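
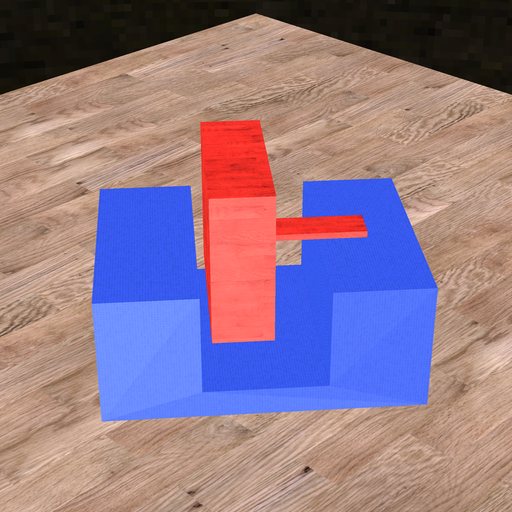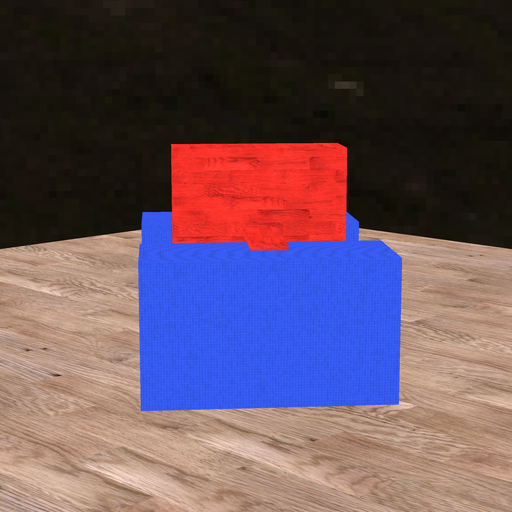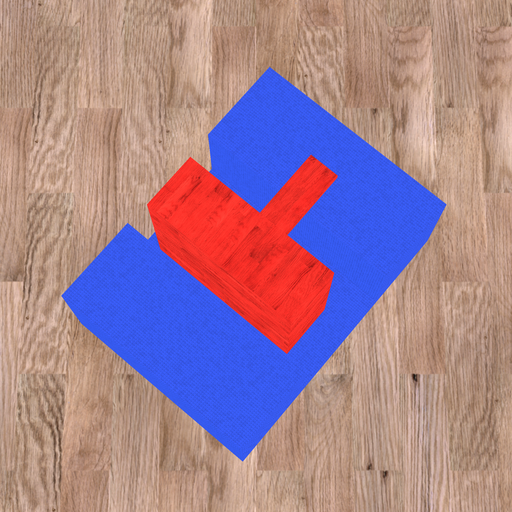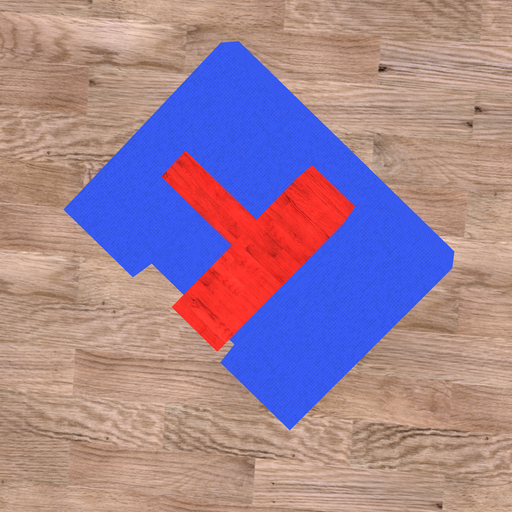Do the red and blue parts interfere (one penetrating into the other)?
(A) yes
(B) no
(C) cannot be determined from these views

(B) no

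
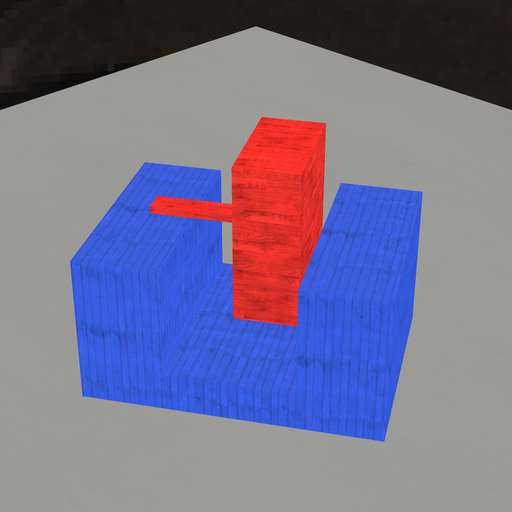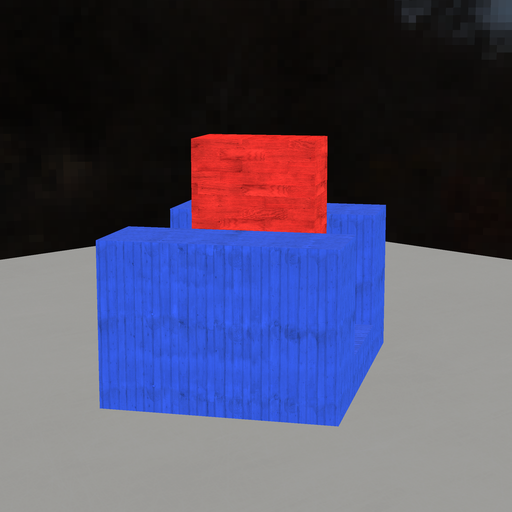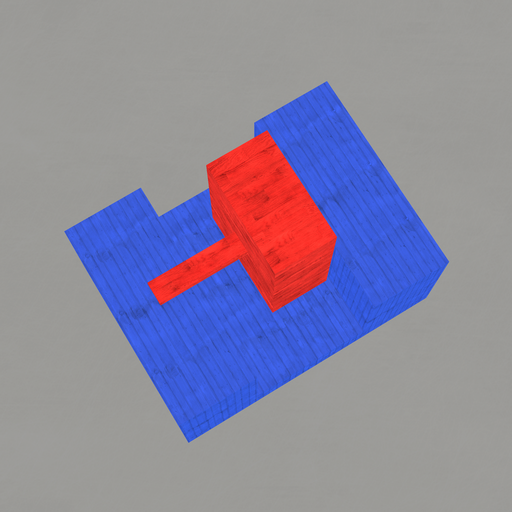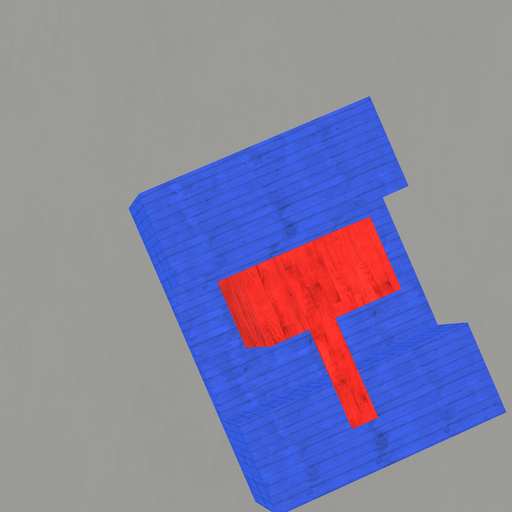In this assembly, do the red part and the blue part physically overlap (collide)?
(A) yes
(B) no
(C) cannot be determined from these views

(B) no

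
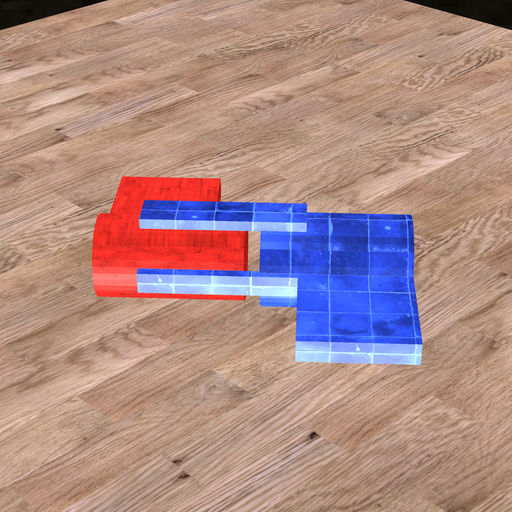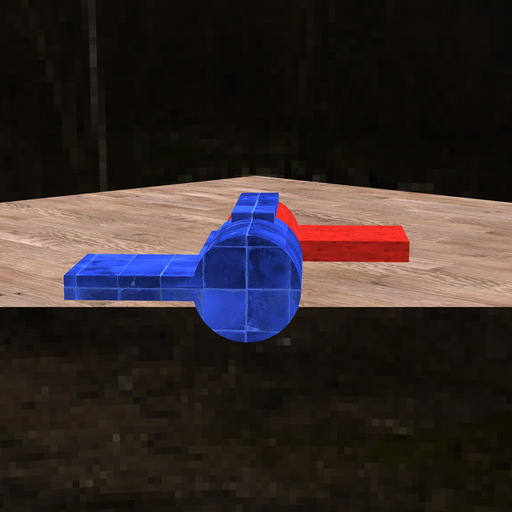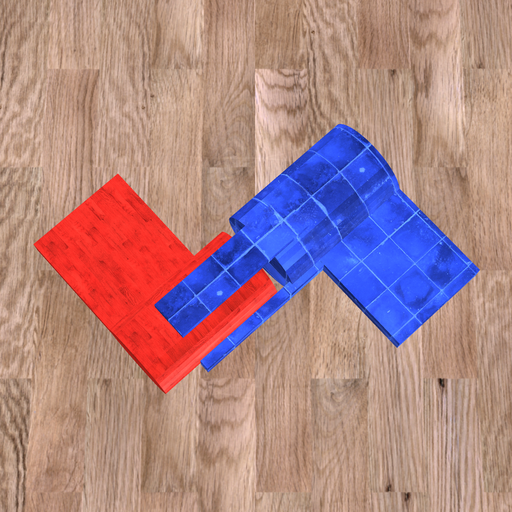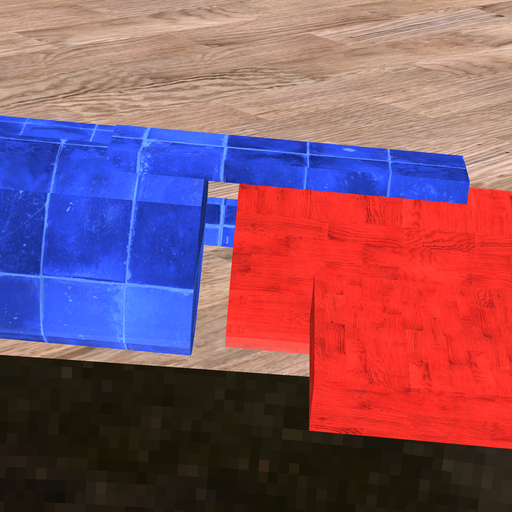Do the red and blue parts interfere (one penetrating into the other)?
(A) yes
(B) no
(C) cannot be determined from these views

(B) no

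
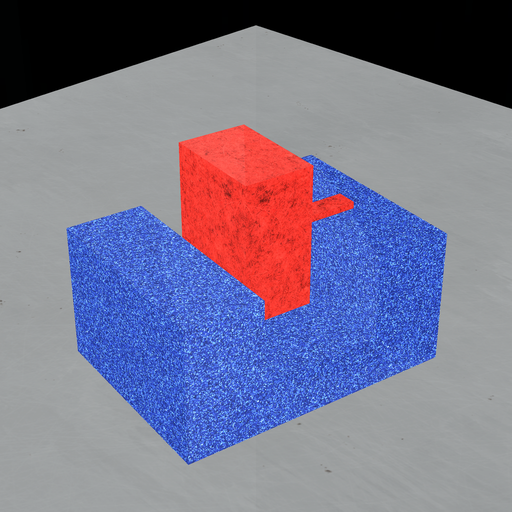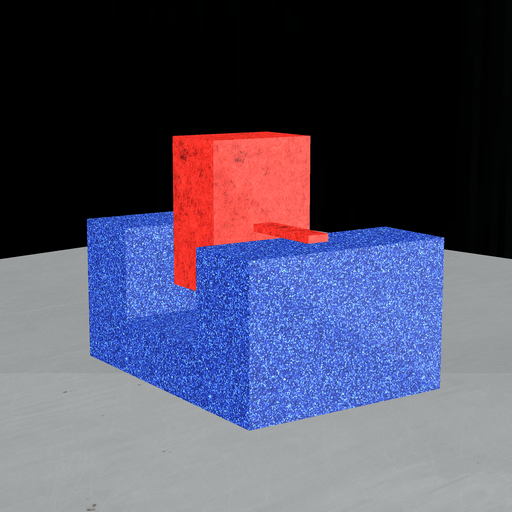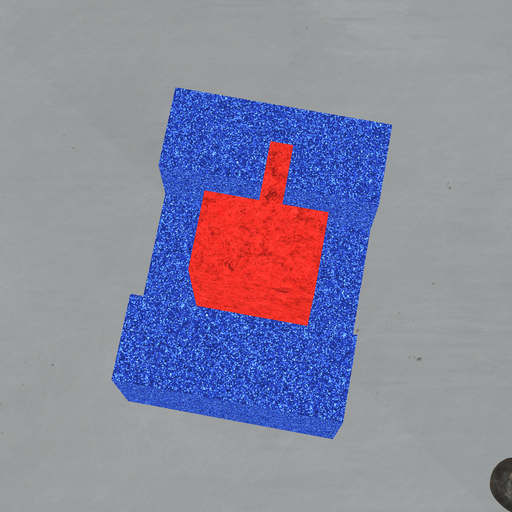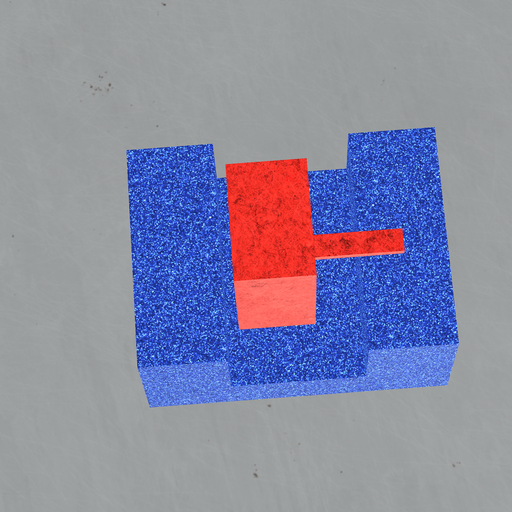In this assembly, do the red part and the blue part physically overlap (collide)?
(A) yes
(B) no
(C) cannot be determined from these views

(B) no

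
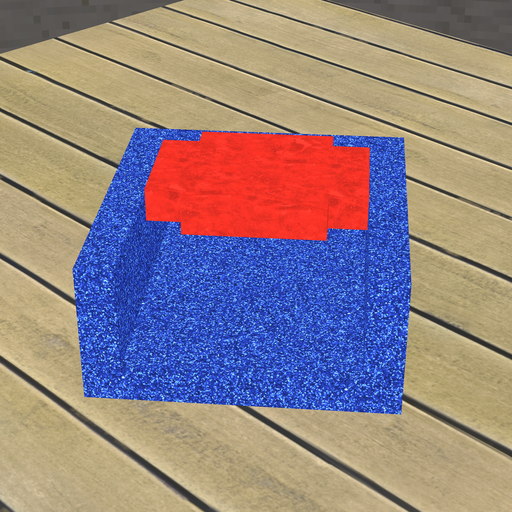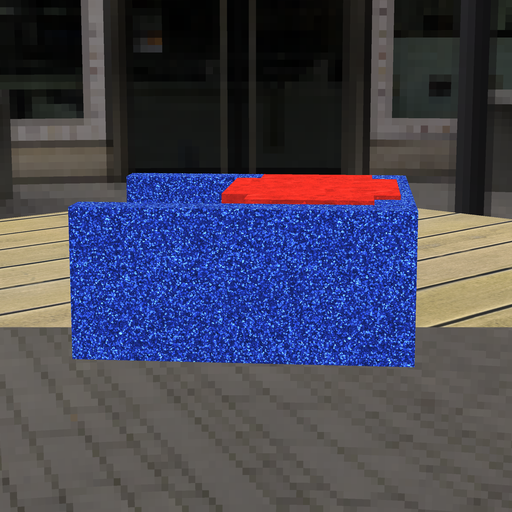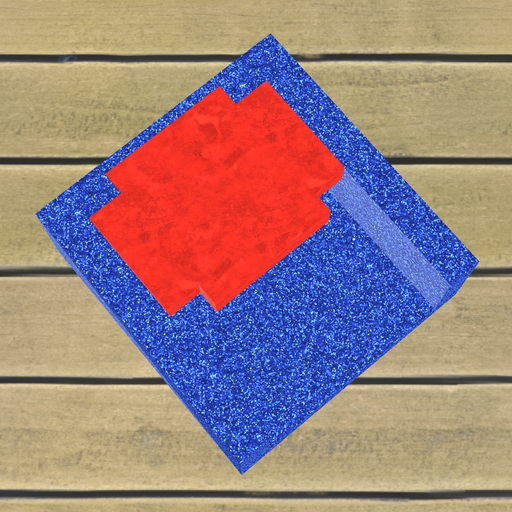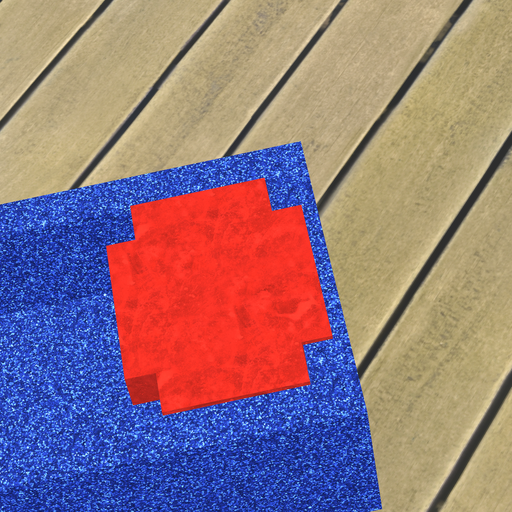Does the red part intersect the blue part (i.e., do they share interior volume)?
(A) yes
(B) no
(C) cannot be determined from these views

(A) yes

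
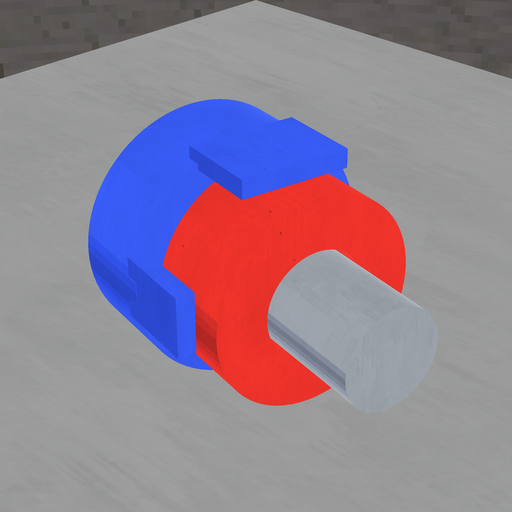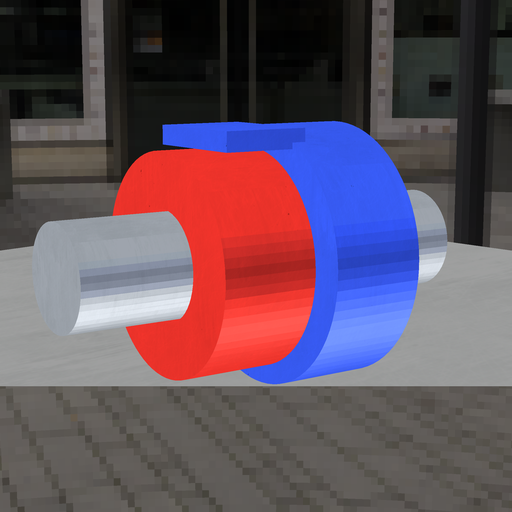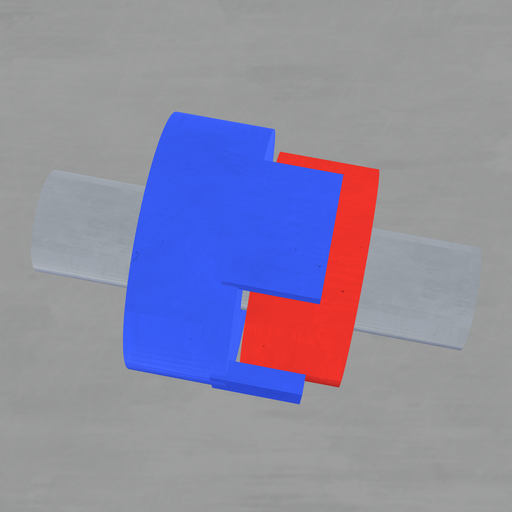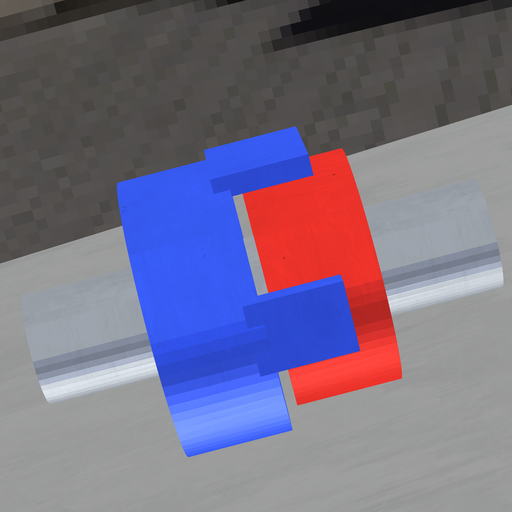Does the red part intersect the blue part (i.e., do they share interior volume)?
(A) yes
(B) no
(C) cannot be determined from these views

(B) no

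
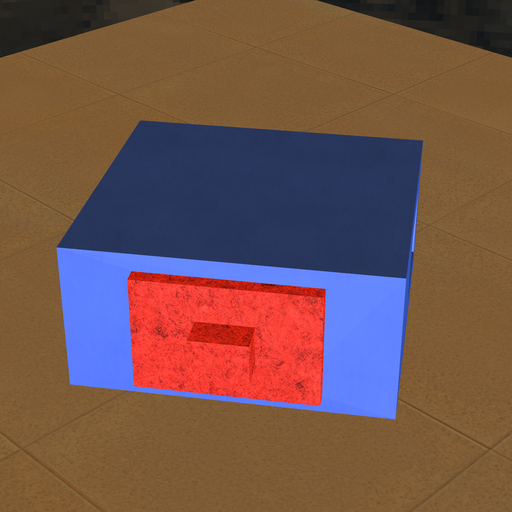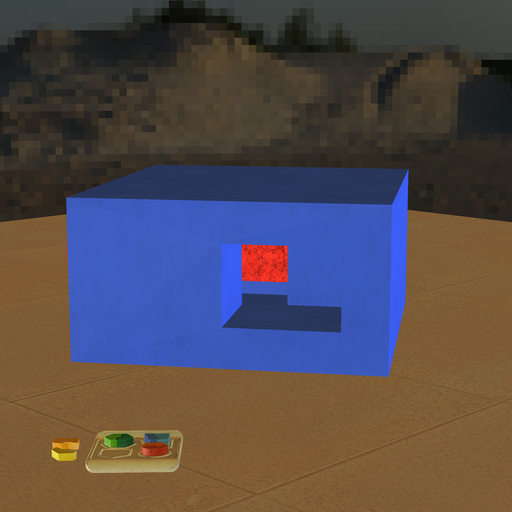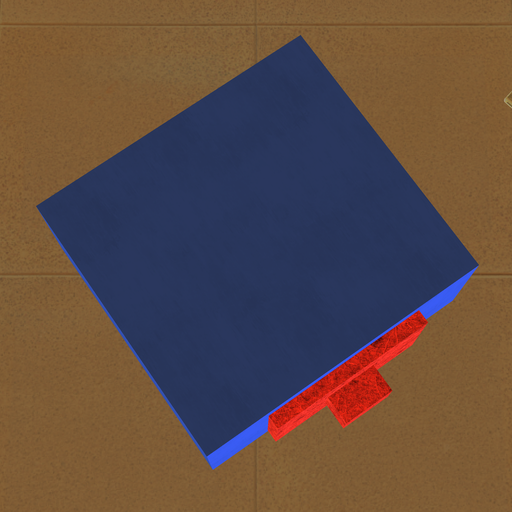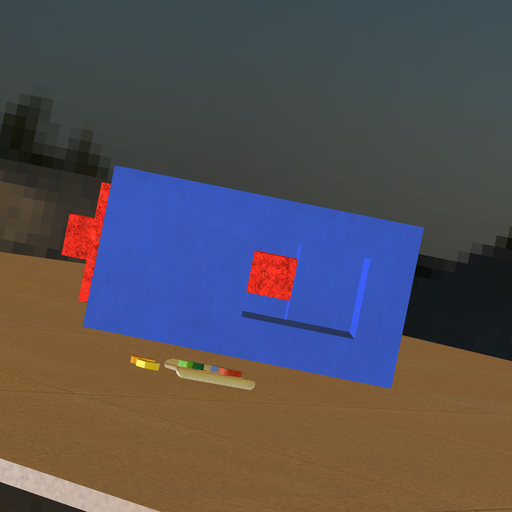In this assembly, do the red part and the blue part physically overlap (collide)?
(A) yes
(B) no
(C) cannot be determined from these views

(A) yes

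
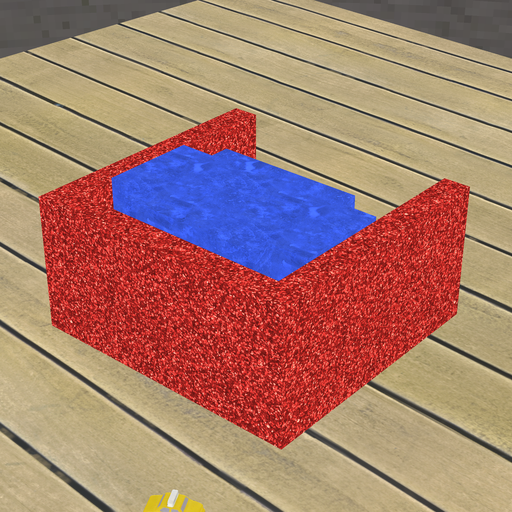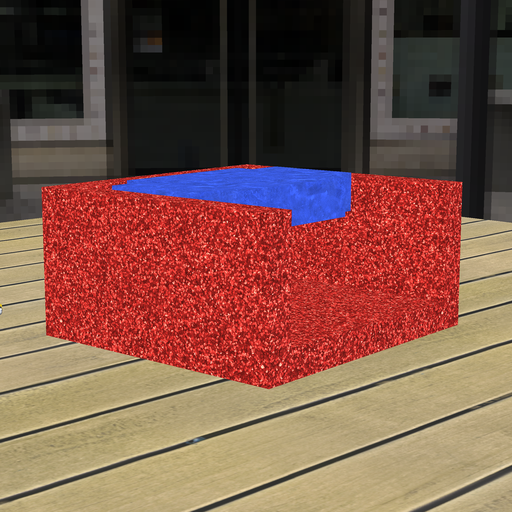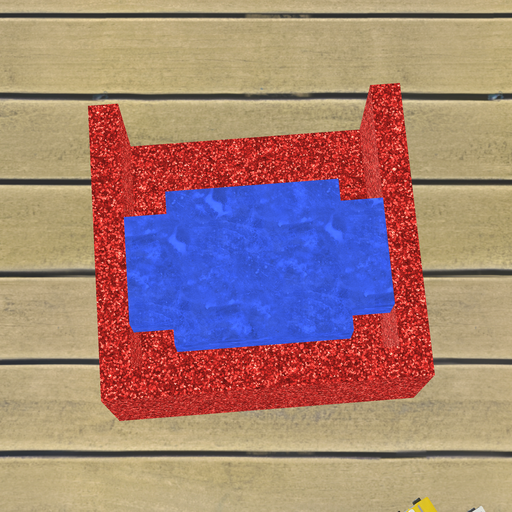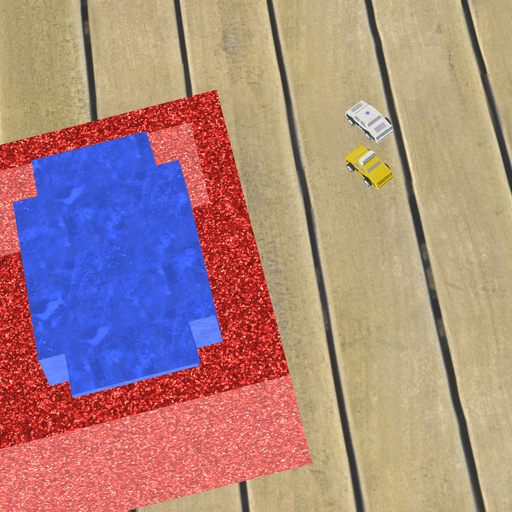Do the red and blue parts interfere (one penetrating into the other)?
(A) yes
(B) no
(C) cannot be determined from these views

(B) no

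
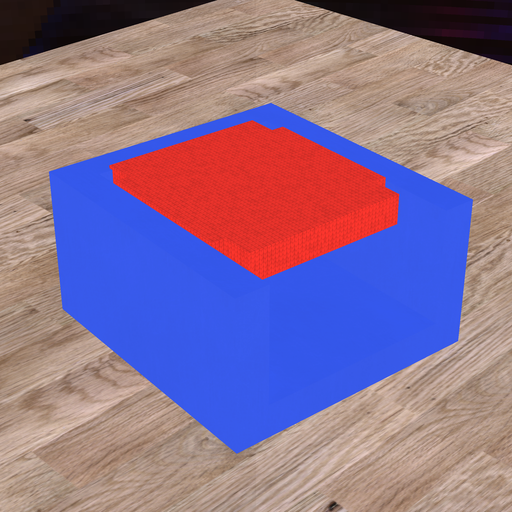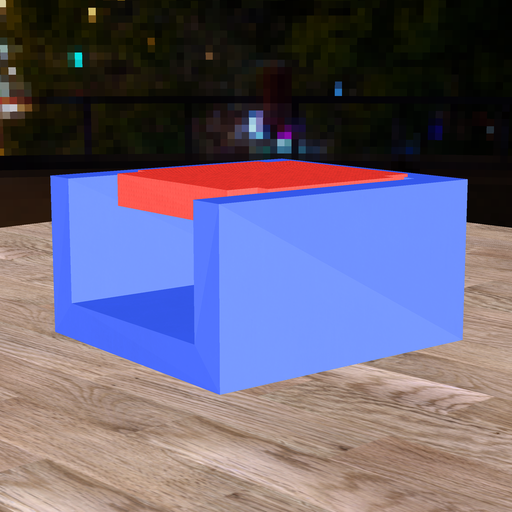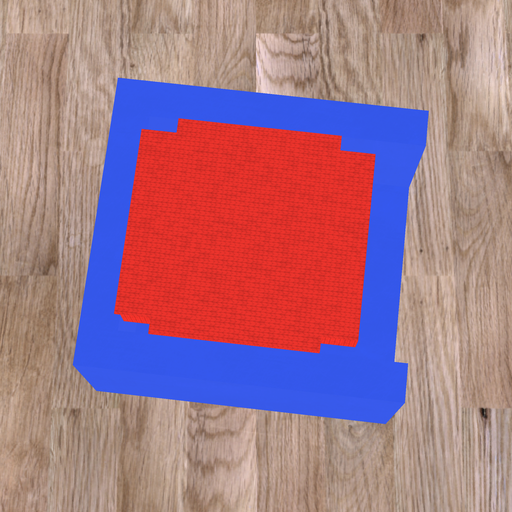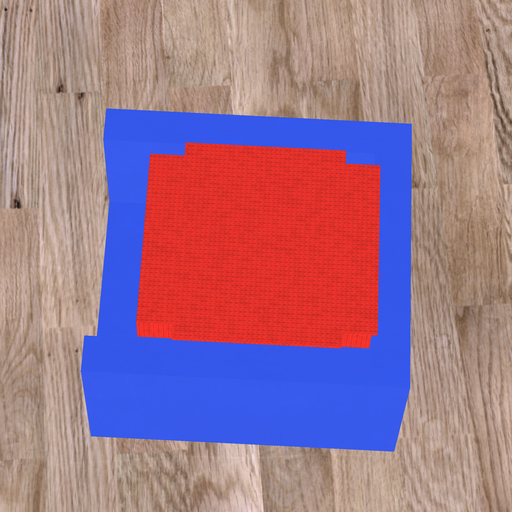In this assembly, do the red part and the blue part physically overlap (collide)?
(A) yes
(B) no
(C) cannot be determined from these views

(A) yes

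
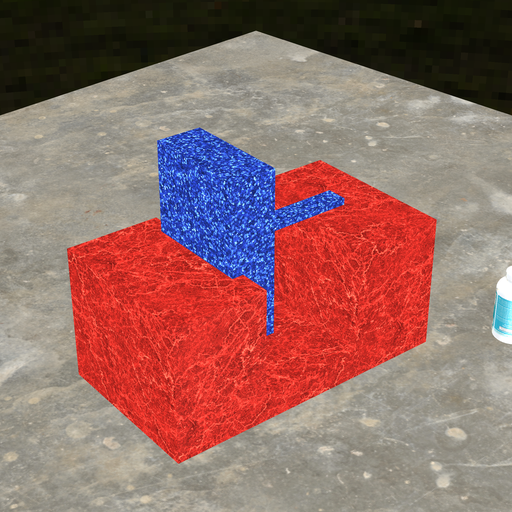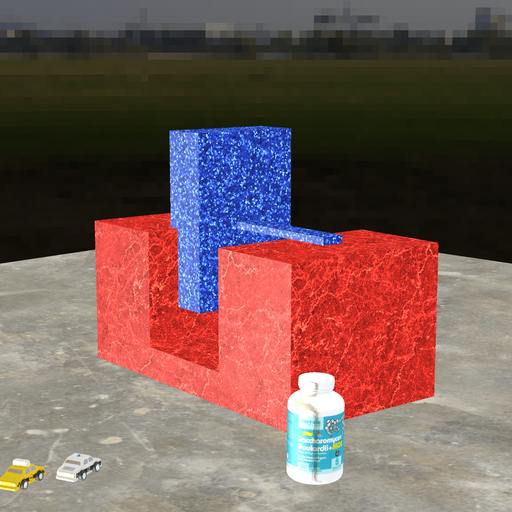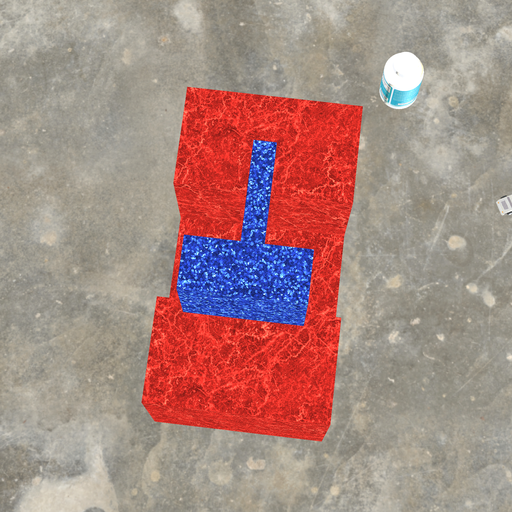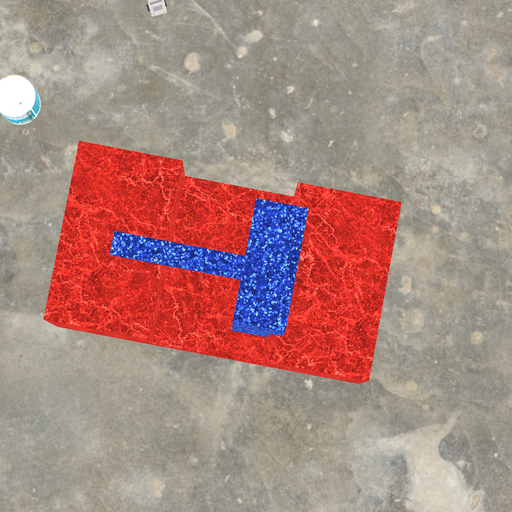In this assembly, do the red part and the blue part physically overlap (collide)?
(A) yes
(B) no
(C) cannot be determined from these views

(A) yes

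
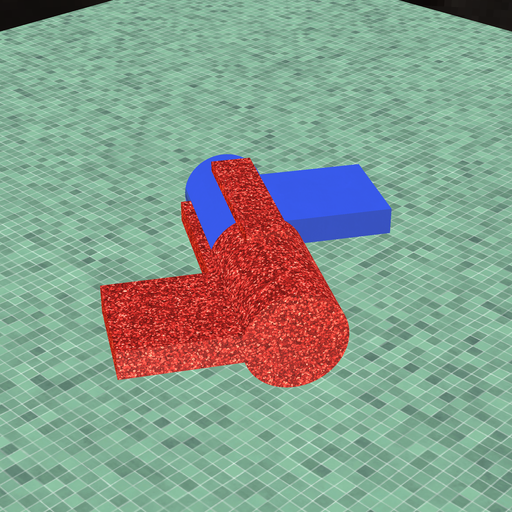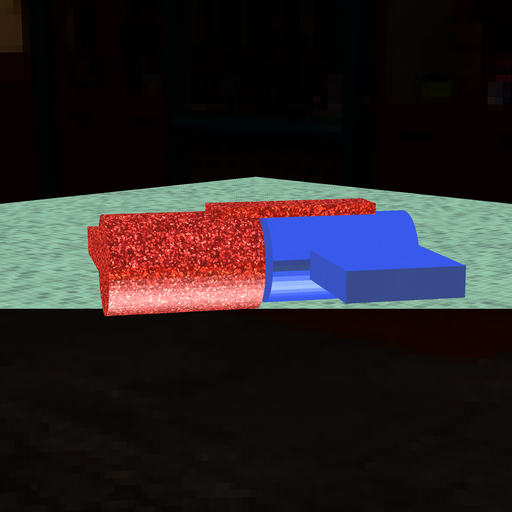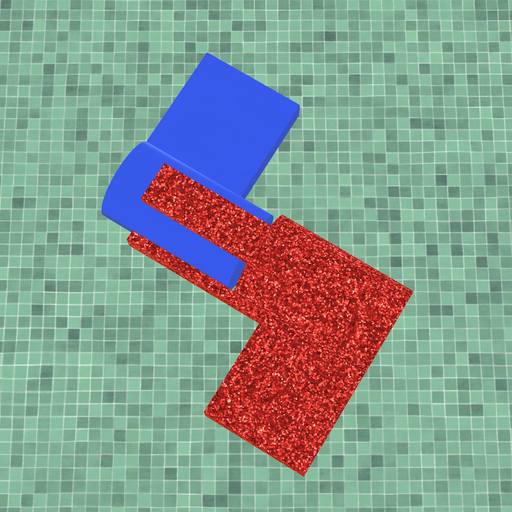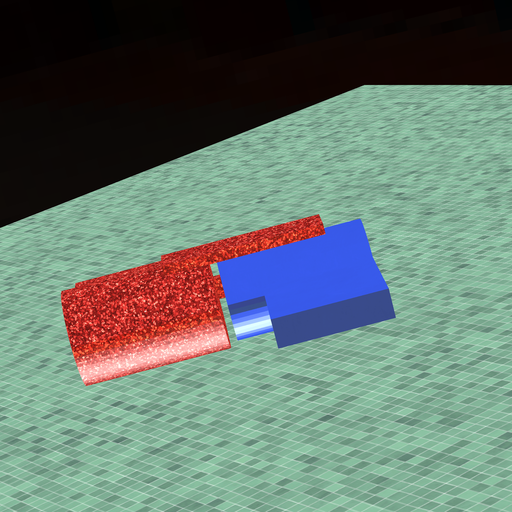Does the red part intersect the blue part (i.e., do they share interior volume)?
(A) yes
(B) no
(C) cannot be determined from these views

(B) no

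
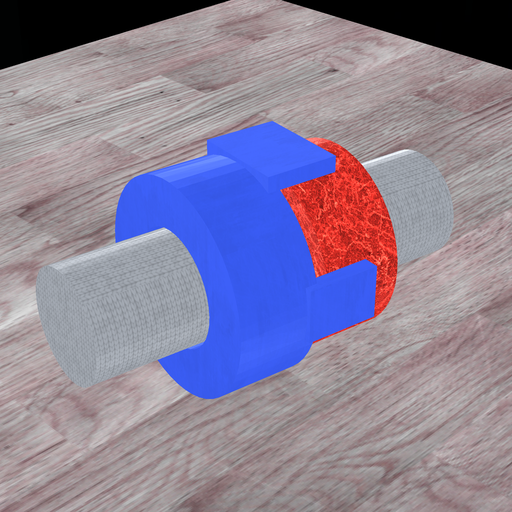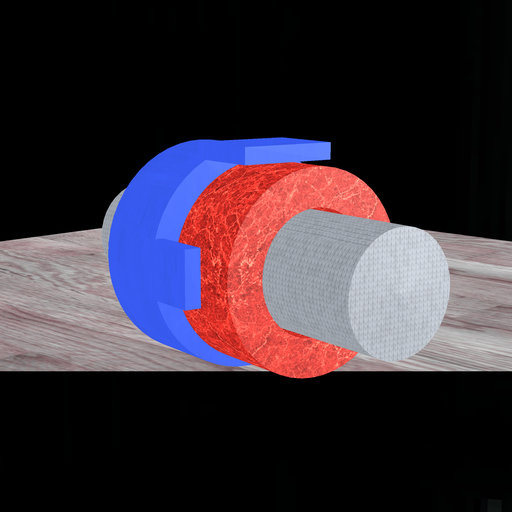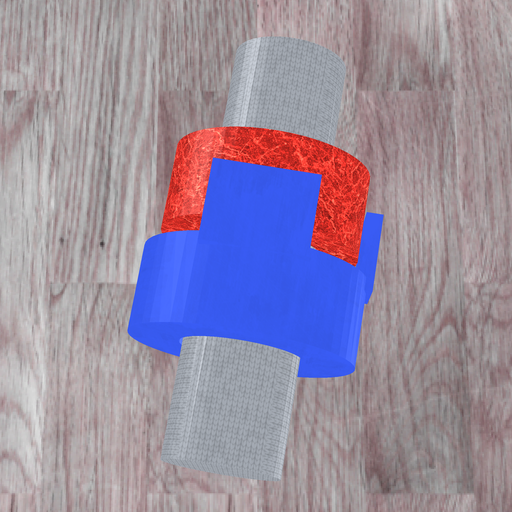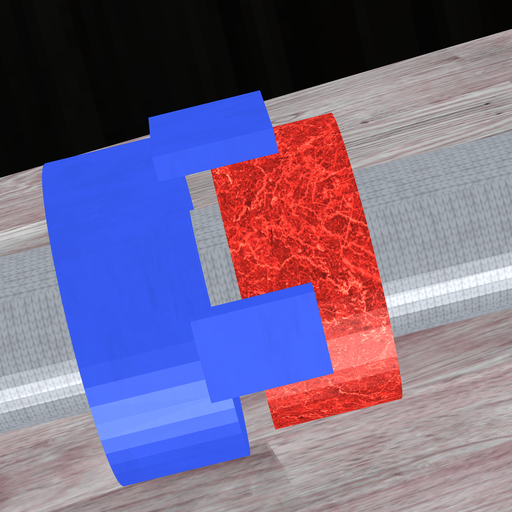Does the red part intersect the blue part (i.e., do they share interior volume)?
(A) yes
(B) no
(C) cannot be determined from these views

(B) no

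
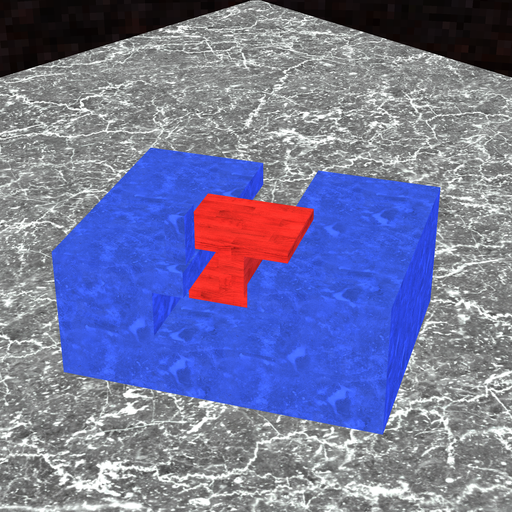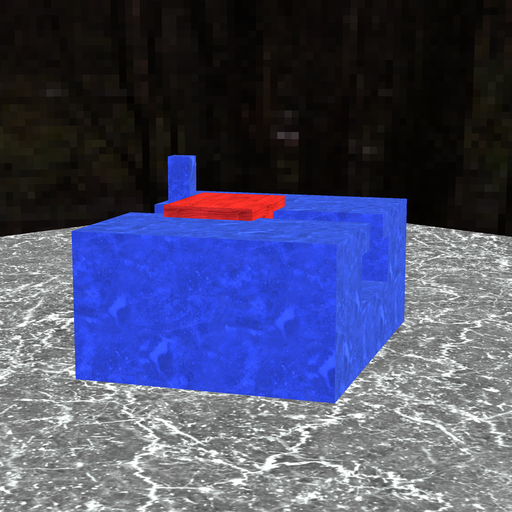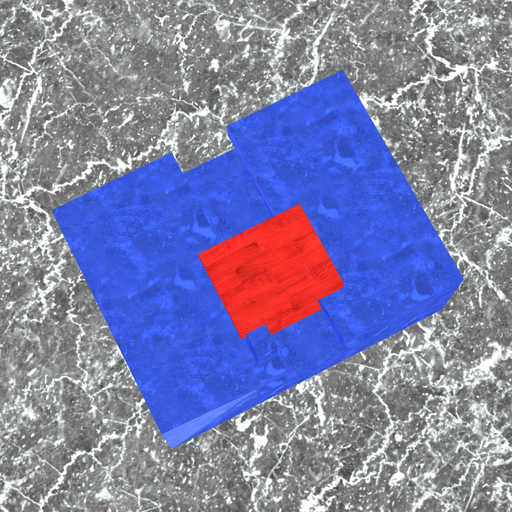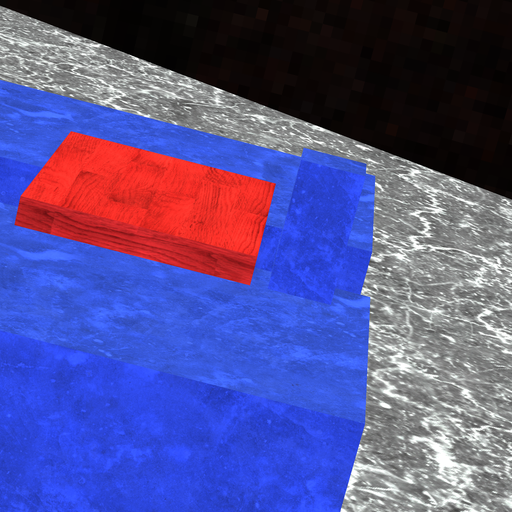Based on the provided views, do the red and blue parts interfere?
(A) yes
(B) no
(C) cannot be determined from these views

(B) no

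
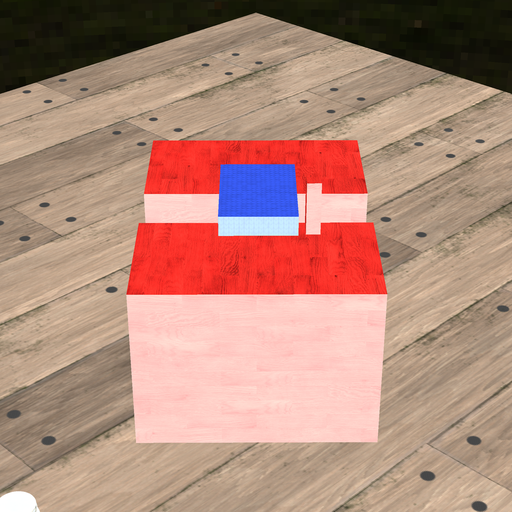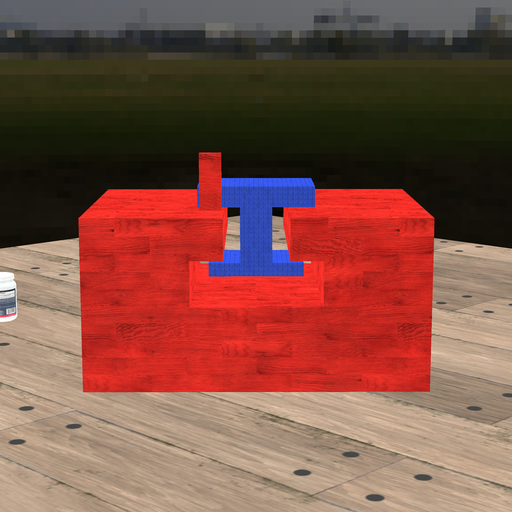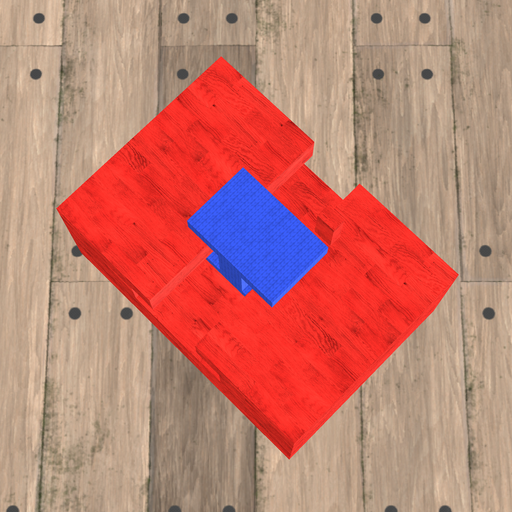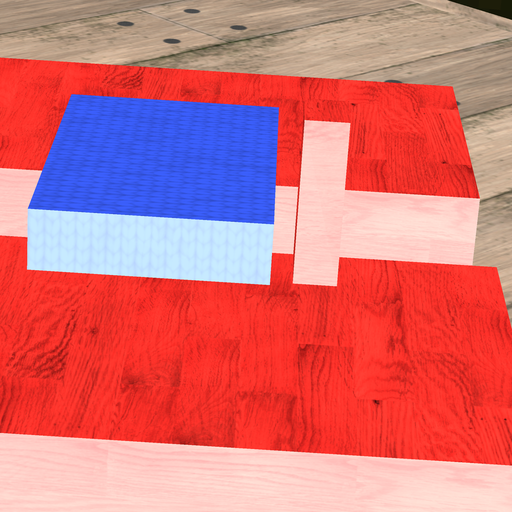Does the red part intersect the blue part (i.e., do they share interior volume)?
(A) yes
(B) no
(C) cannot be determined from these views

(B) no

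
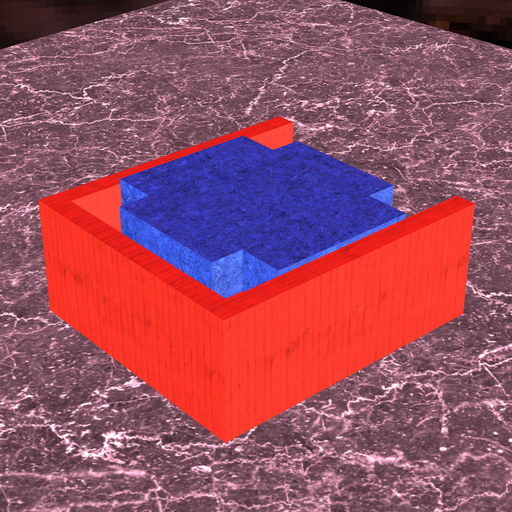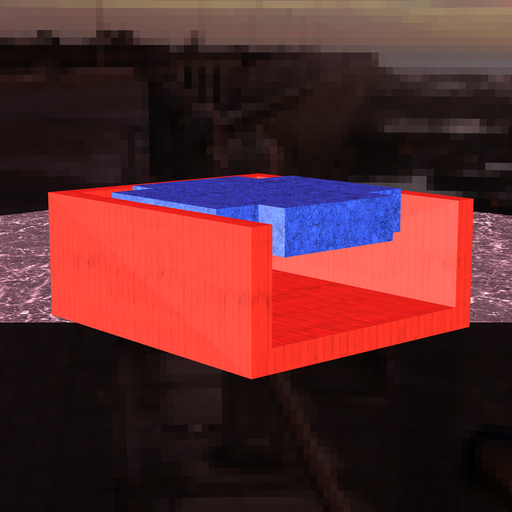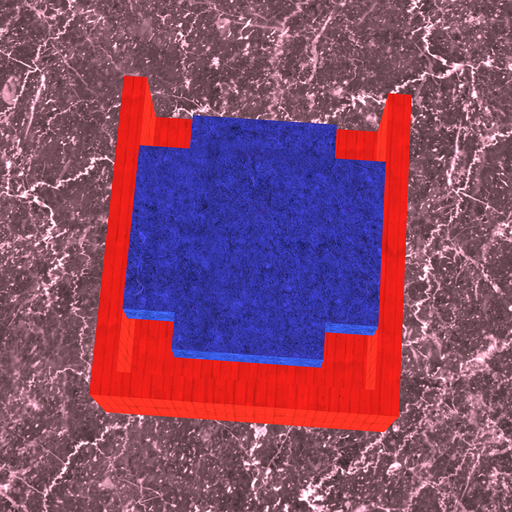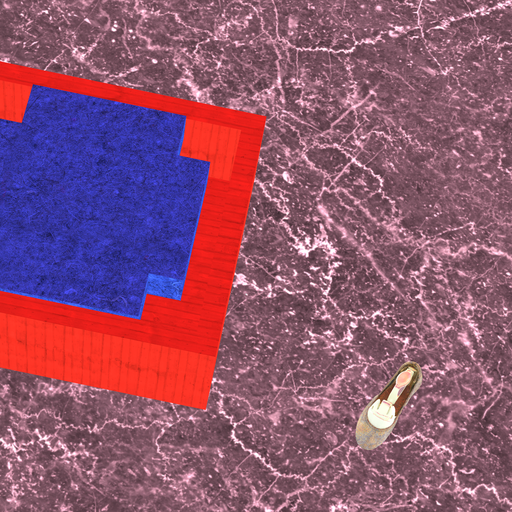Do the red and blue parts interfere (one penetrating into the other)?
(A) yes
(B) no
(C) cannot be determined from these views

(B) no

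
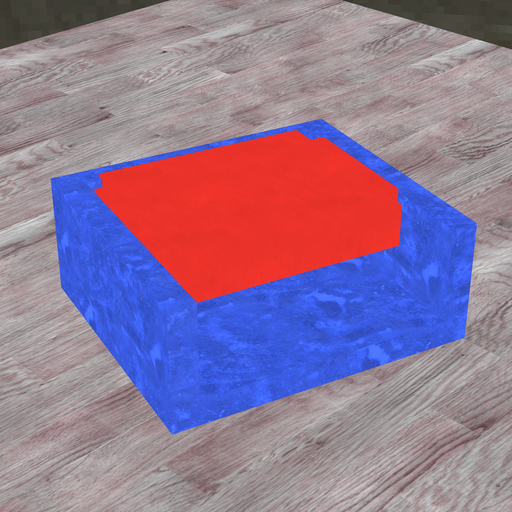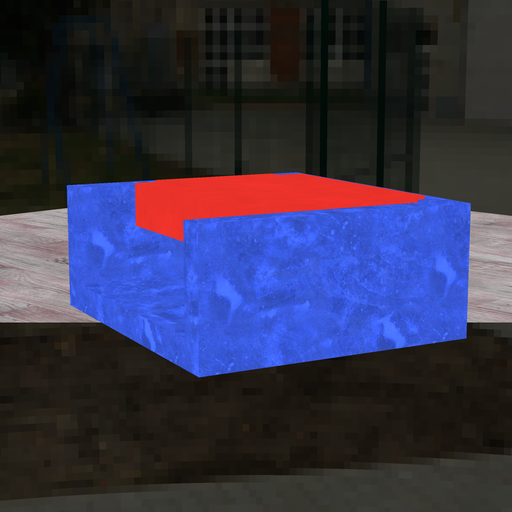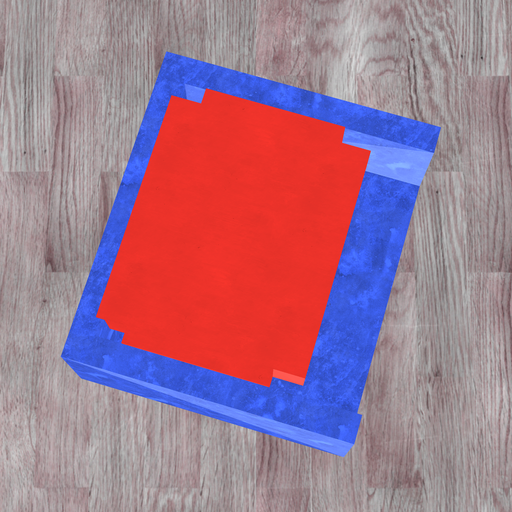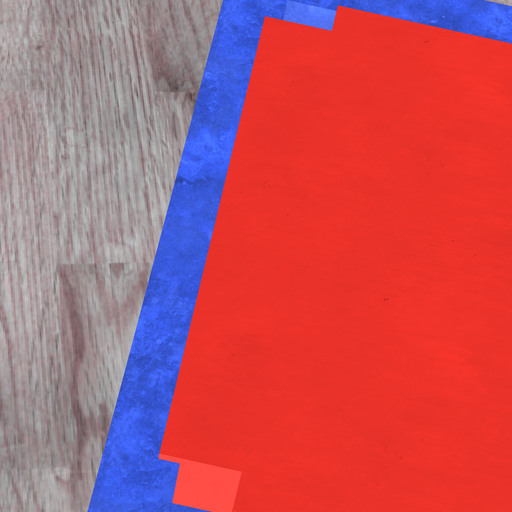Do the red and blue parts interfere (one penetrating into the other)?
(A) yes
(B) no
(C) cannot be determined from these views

(A) yes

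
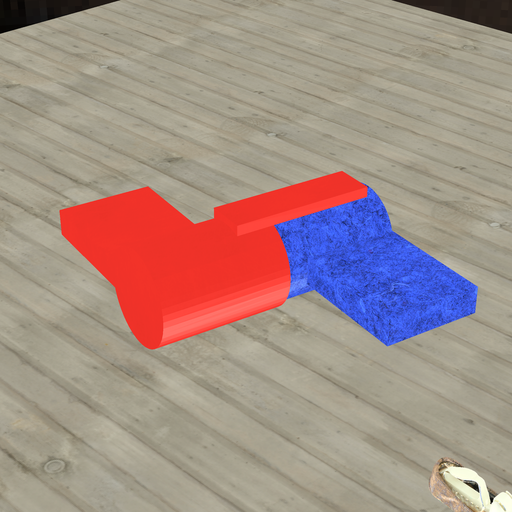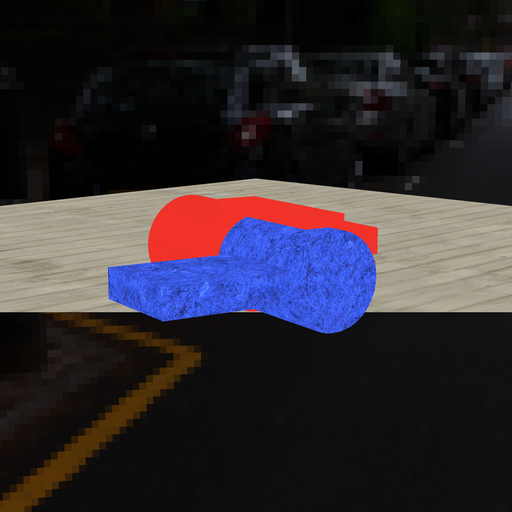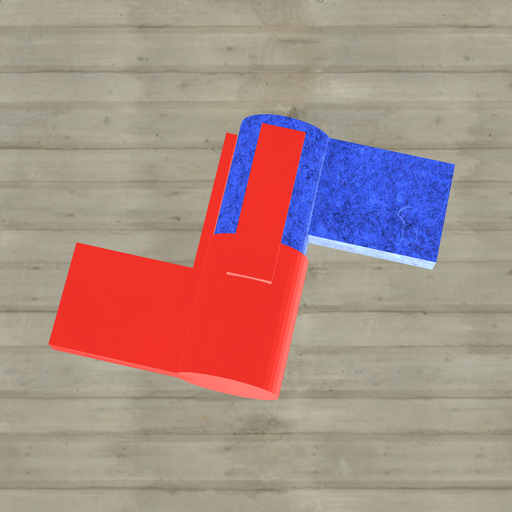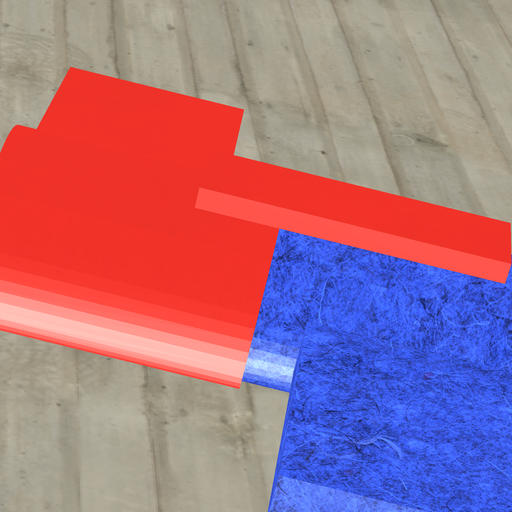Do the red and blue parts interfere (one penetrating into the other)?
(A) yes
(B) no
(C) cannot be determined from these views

(A) yes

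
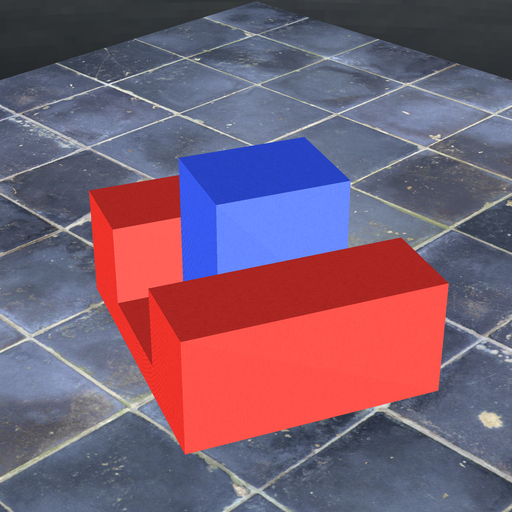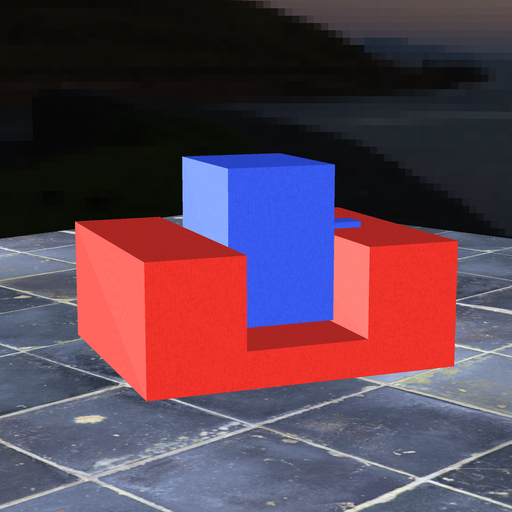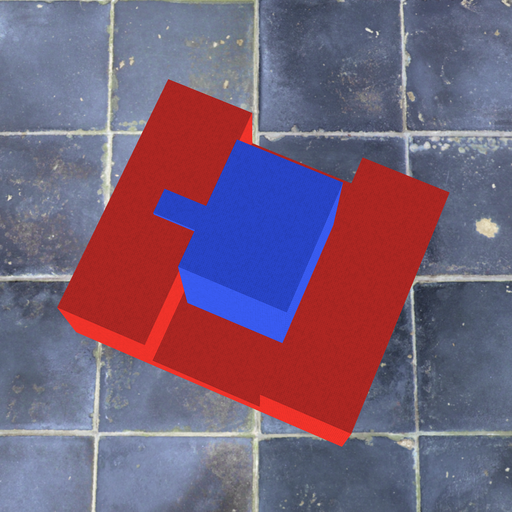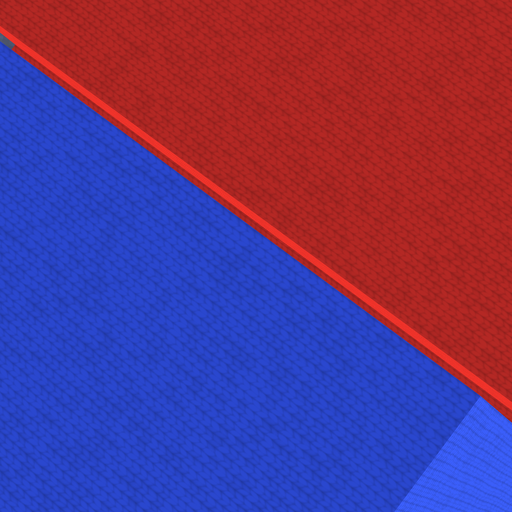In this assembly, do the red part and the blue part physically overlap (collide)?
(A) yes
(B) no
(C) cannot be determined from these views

(B) no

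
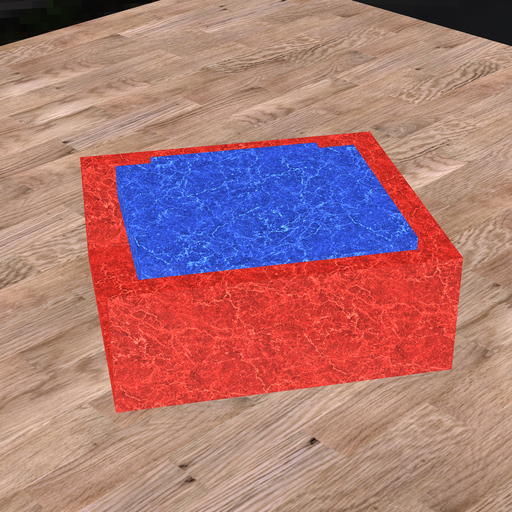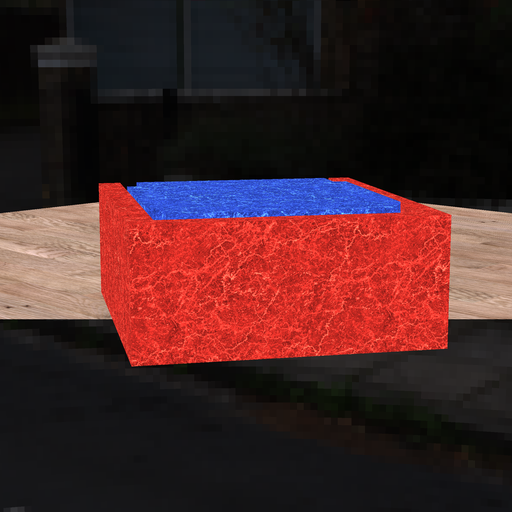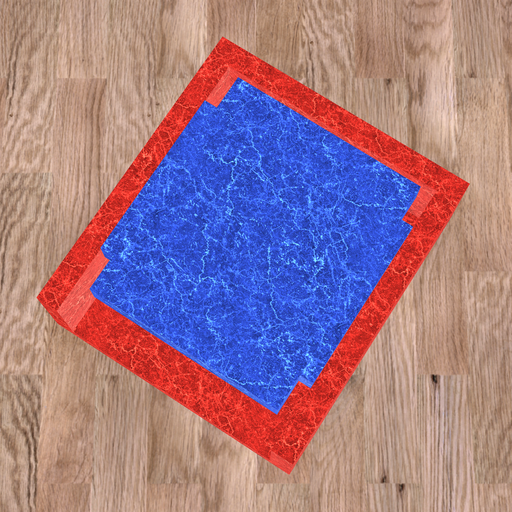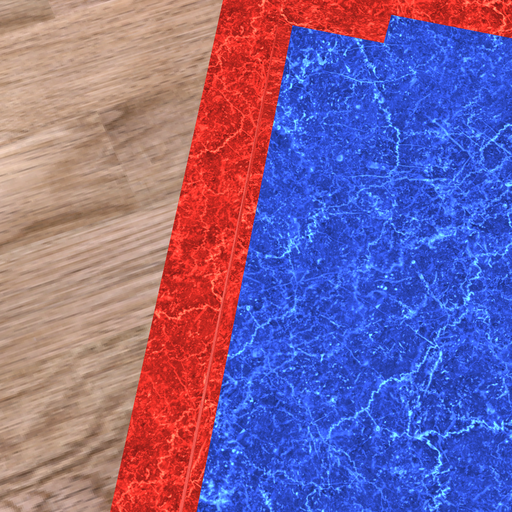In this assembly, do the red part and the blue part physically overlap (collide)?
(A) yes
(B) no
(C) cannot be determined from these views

(B) no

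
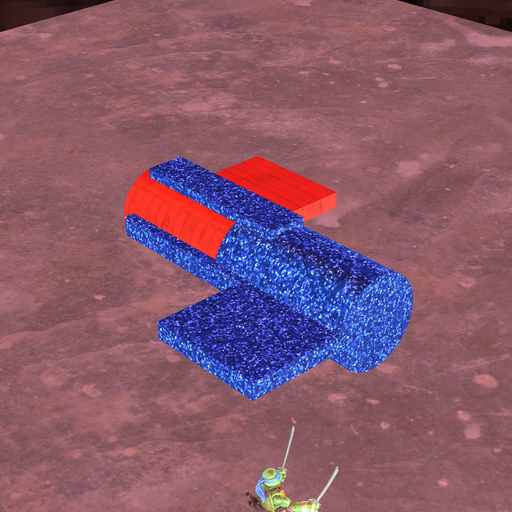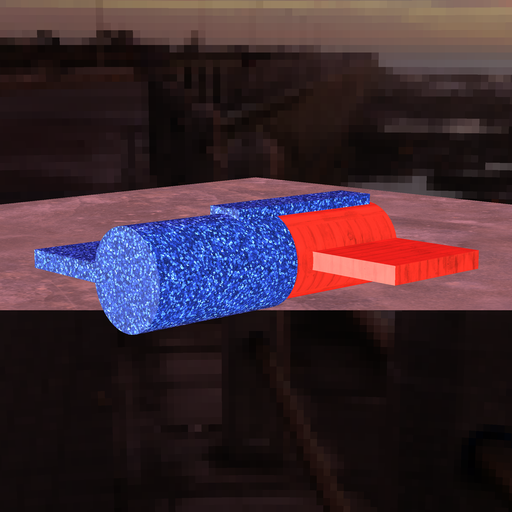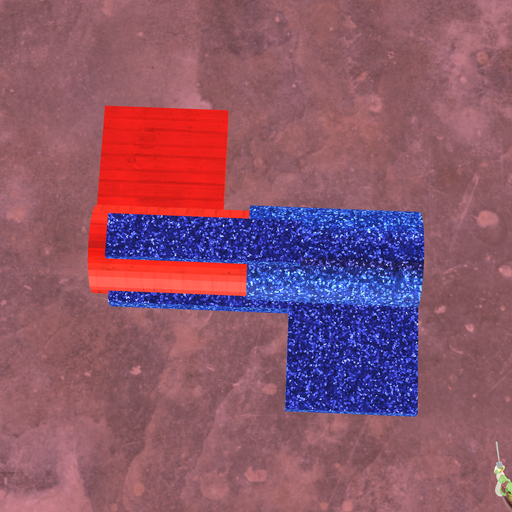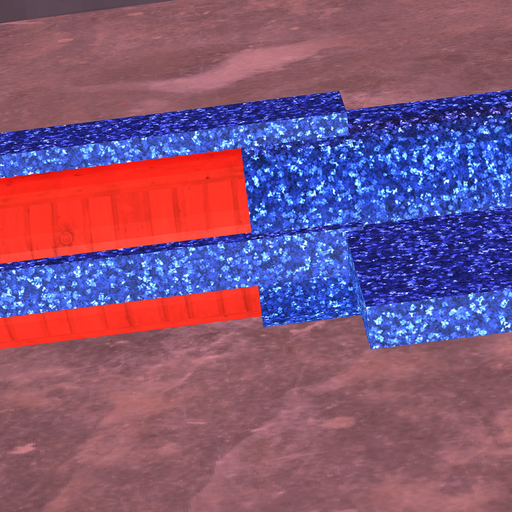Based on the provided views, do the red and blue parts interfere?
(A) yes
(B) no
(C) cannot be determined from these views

(A) yes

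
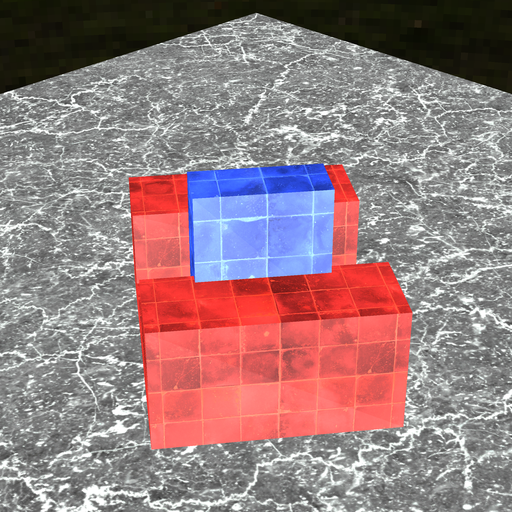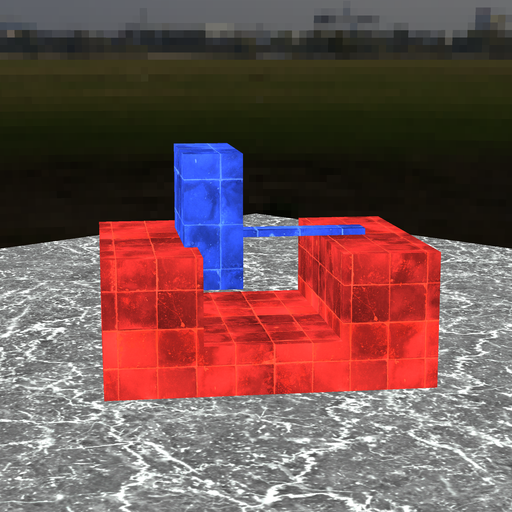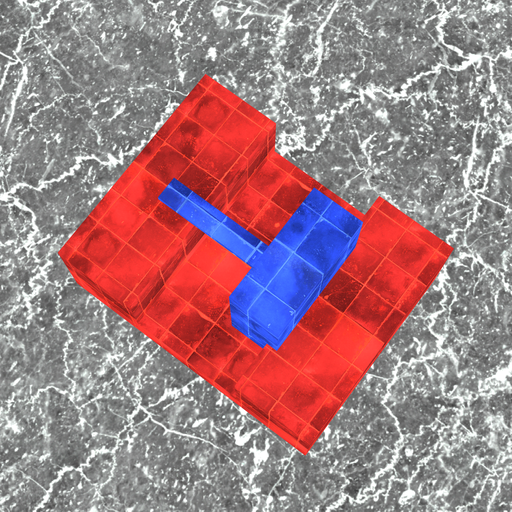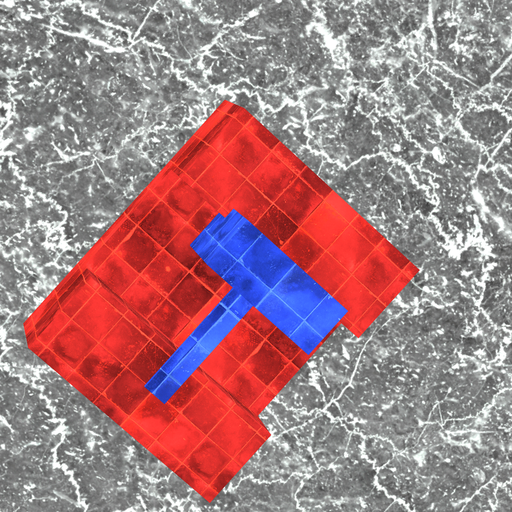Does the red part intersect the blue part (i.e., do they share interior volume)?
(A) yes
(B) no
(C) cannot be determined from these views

(A) yes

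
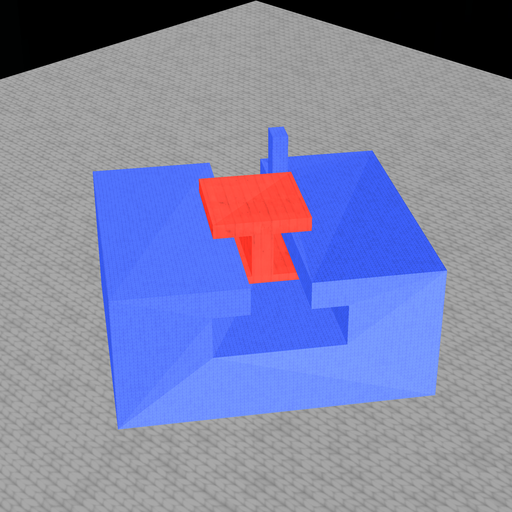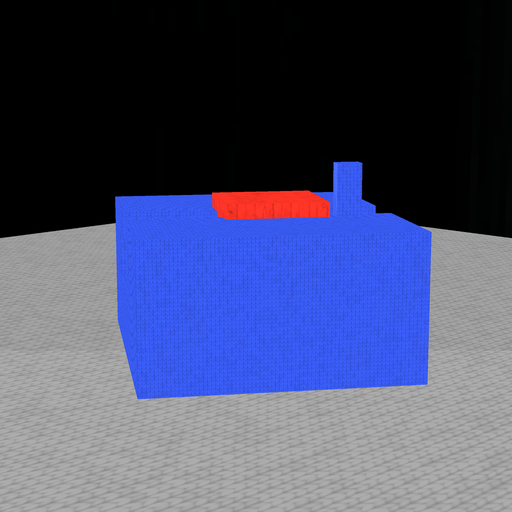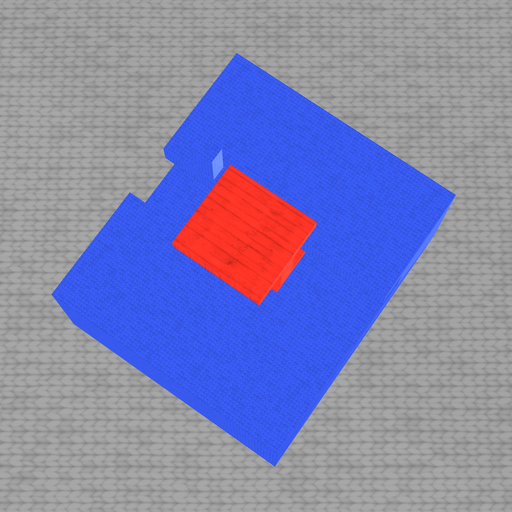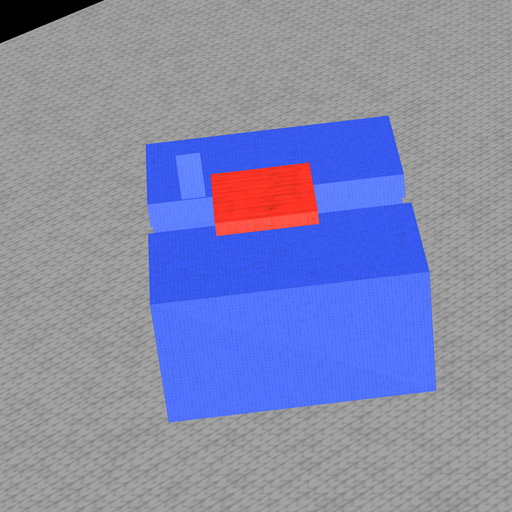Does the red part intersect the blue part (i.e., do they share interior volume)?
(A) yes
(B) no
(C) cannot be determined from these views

(B) no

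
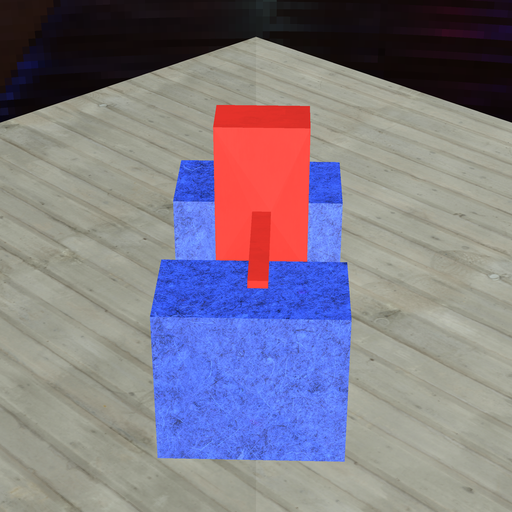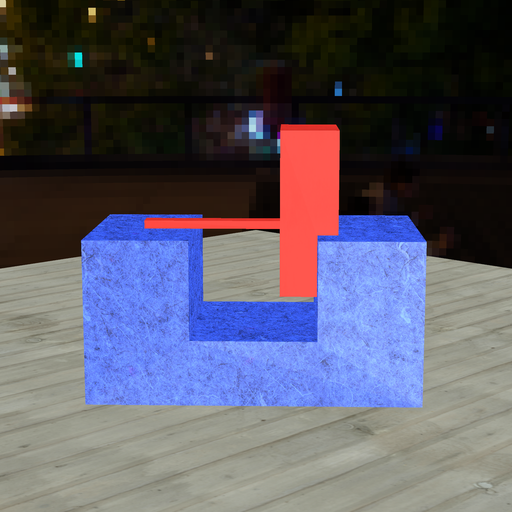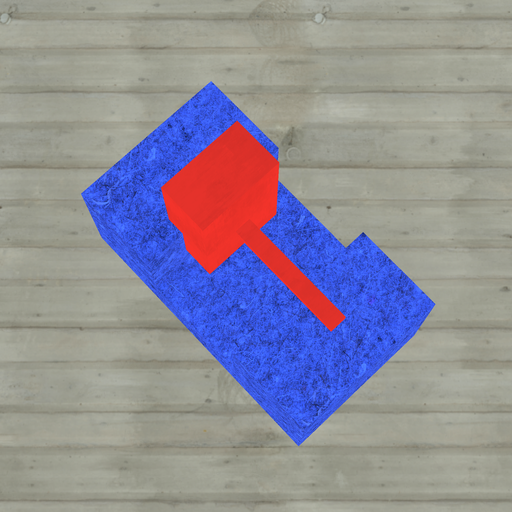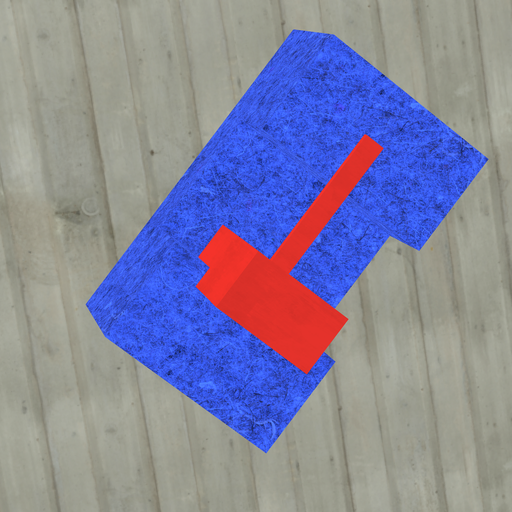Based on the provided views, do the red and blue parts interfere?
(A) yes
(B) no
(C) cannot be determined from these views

(A) yes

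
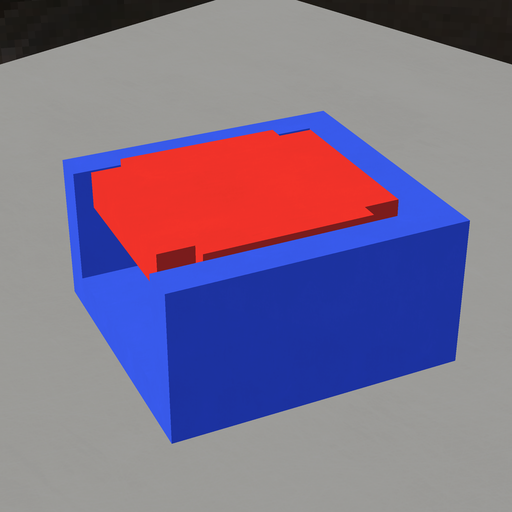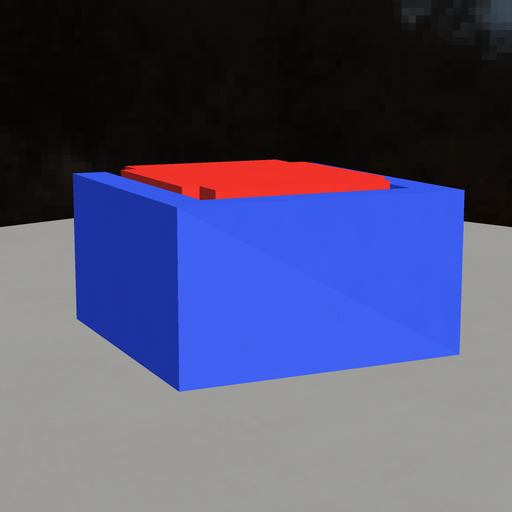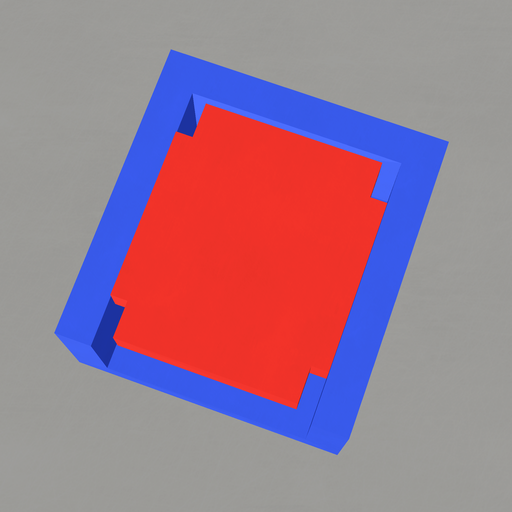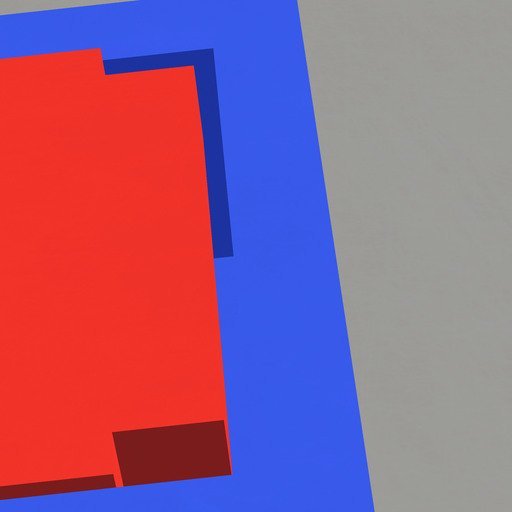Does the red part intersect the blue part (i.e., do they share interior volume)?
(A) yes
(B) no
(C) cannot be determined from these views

(B) no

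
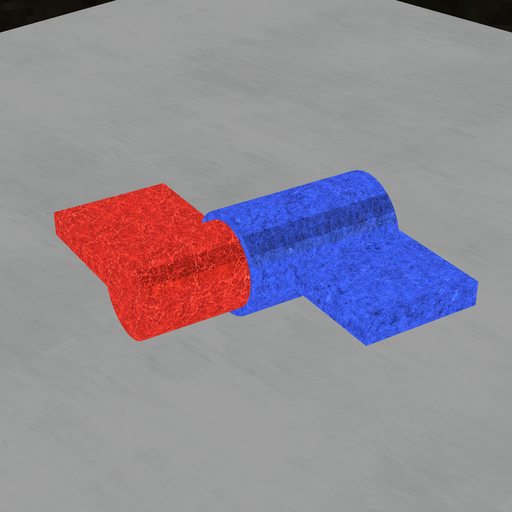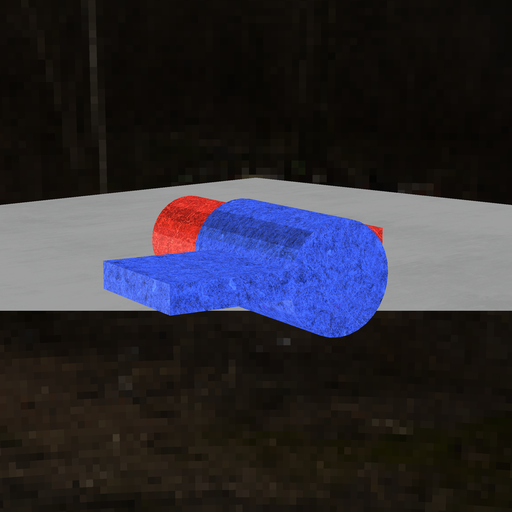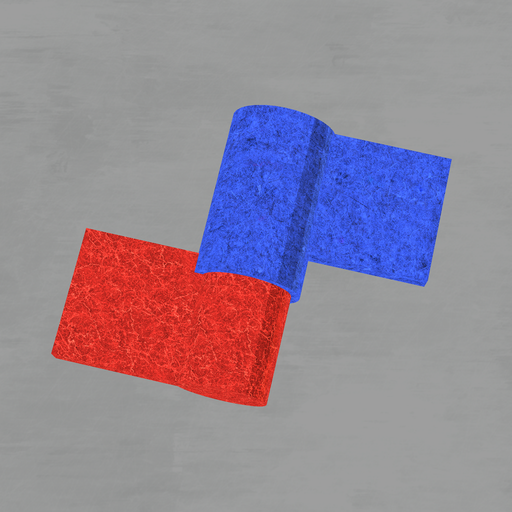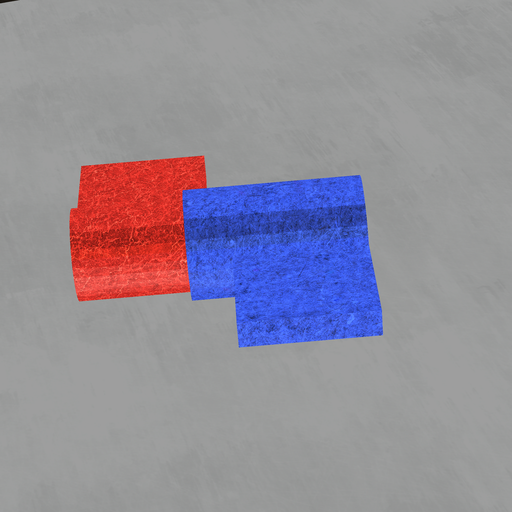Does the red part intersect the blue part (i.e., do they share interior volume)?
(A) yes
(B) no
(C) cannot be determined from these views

(A) yes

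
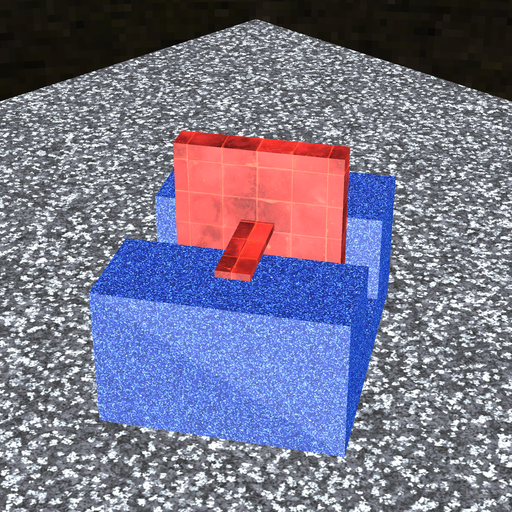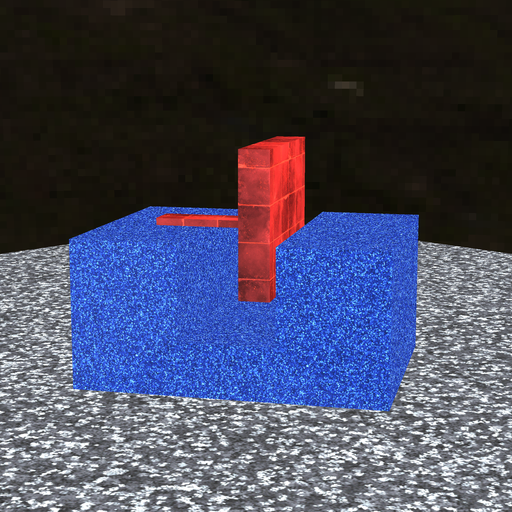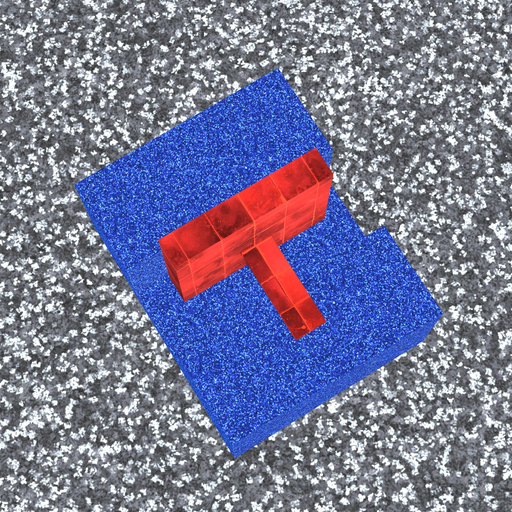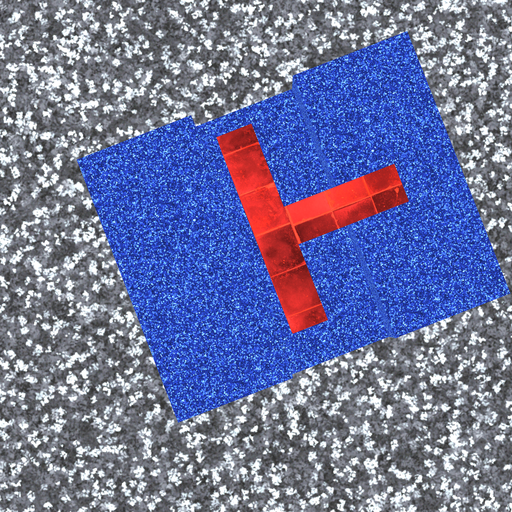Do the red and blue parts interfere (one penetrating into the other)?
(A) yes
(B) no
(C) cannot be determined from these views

(B) no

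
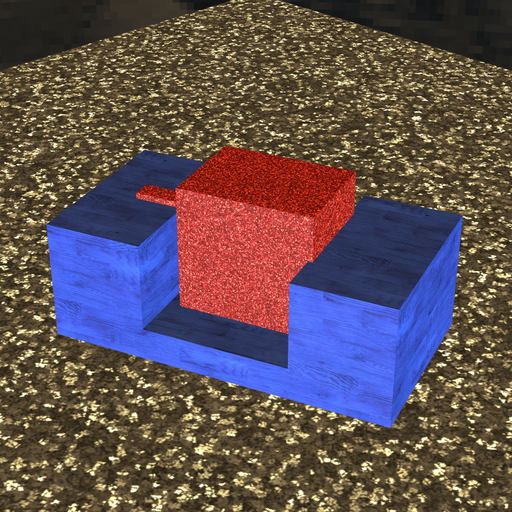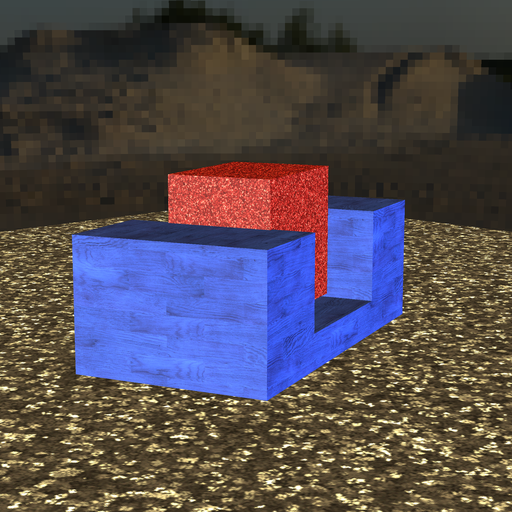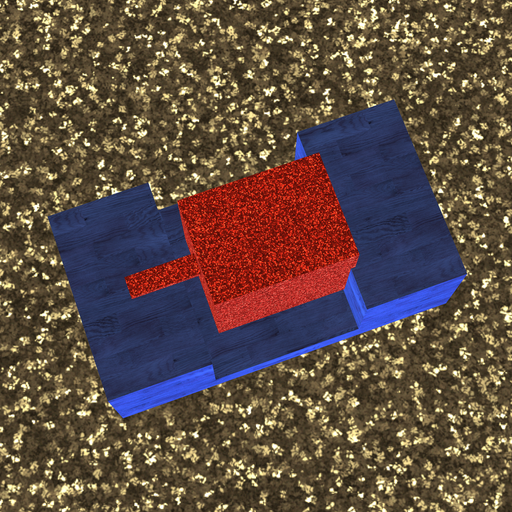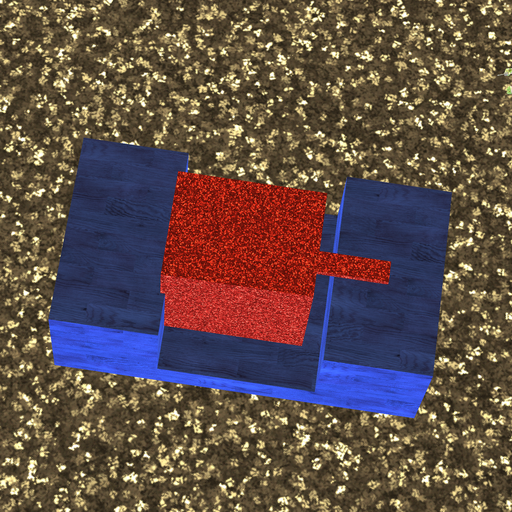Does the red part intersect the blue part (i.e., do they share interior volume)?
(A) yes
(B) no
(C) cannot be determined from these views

(A) yes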